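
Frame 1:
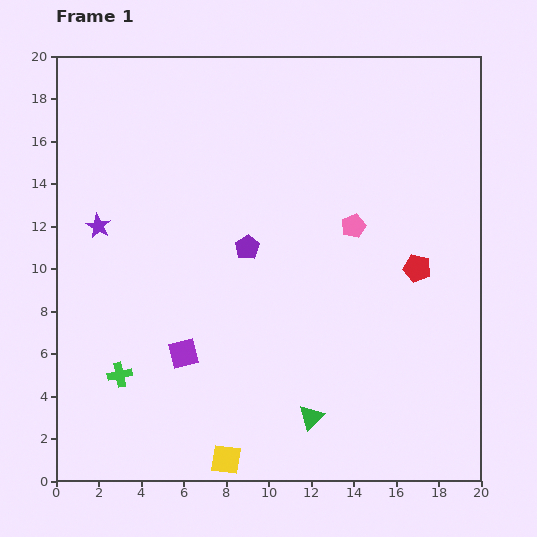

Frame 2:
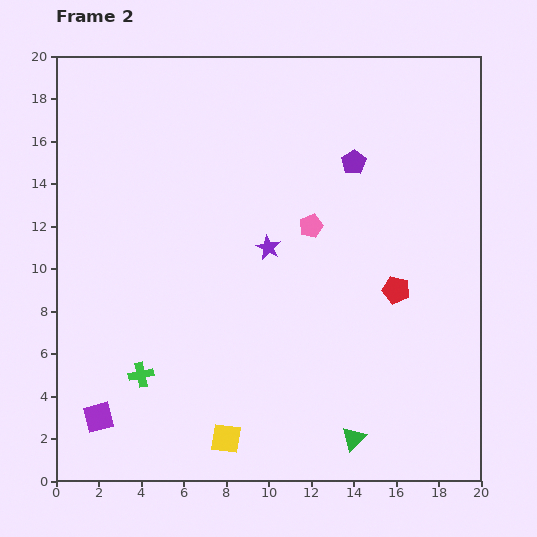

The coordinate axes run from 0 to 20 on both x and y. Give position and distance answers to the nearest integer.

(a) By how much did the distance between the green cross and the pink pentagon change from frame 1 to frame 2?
-2

Distance in frame 1: 13. Distance in frame 2: 11.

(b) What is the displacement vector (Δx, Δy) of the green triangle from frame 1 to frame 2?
(2, -1)

The green triangle was at (12, 3) in frame 1 and (14, 2) in frame 2.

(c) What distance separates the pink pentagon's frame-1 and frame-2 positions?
2

The pink pentagon moved from (14, 12) to (12, 12), a distance of √(2² + 0²) ≈ 2.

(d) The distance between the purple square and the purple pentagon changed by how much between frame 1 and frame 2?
+11

Distance in frame 1: 6. Distance in frame 2: 17.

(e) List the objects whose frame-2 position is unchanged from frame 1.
none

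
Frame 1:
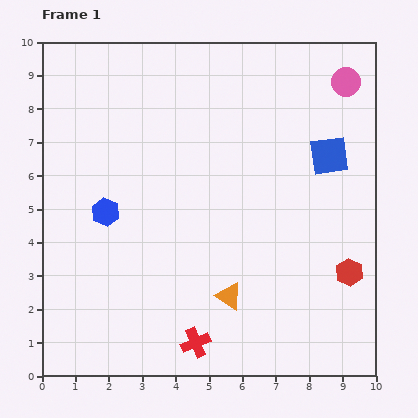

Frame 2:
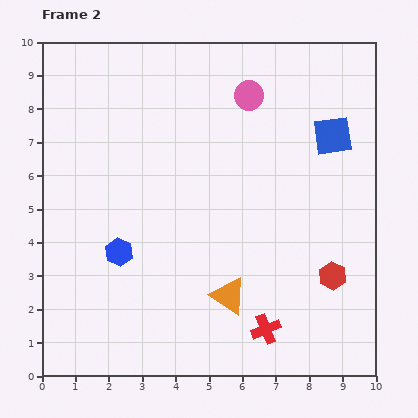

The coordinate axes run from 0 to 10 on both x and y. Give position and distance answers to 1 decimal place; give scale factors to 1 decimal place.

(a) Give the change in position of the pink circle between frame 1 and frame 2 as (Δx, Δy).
(-2.9, -0.4)

The pink circle was at (9.1, 8.8) in frame 1 and (6.2, 8.4) in frame 2.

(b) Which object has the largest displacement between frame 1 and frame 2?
the pink circle

(moved 2.9; next 2.1)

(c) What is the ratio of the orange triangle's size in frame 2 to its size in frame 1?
1.4×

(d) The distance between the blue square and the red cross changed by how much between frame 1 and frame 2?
-0.8

Distance in frame 1: 6.9. Distance in frame 2: 6.1.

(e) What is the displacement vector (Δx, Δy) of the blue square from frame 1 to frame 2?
(0.1, 0.6)

The blue square was at (8.6, 6.6) in frame 1 and (8.7, 7.2) in frame 2.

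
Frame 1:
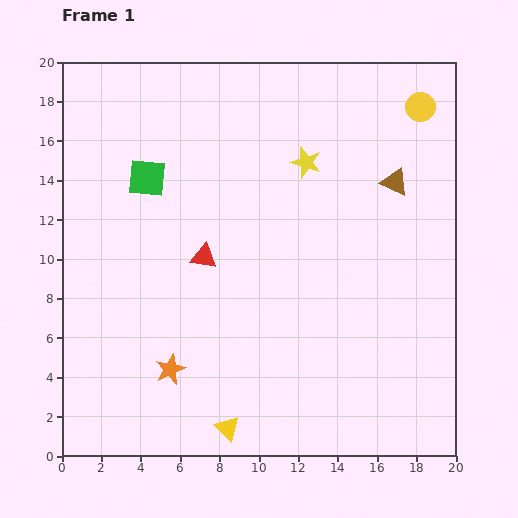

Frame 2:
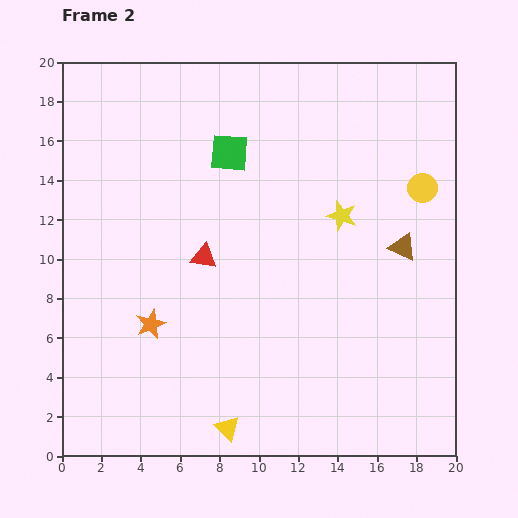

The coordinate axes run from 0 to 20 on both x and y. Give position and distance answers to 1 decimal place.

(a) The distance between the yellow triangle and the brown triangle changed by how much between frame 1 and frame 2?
-2.3

Distance in frame 1: 15.1. Distance in frame 2: 12.8.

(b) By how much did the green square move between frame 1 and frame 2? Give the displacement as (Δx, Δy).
(4.2, 1.3)

The green square was at (4.3, 14.1) in frame 1 and (8.5, 15.4) in frame 2.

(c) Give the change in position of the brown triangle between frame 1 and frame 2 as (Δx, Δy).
(0.4, -3.3)

The brown triangle was at (16.9, 13.9) in frame 1 and (17.3, 10.6) in frame 2.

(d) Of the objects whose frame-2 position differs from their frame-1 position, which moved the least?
the orange star

(moved 2.5)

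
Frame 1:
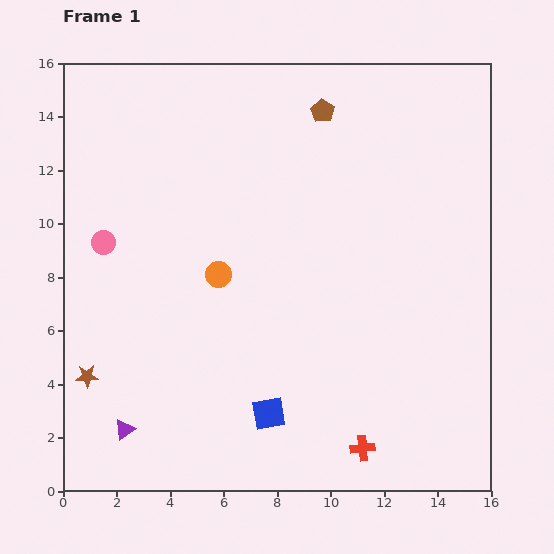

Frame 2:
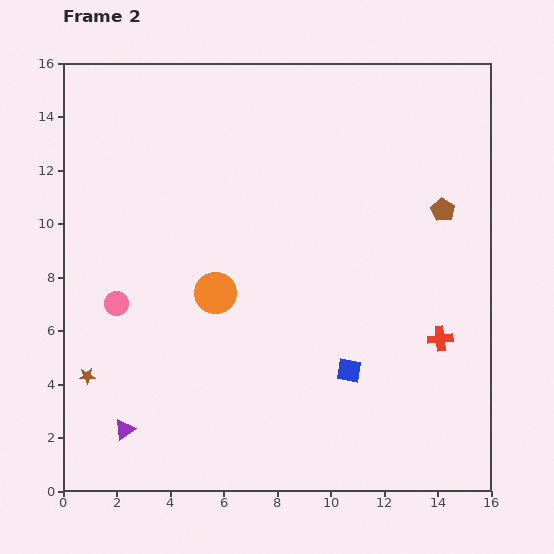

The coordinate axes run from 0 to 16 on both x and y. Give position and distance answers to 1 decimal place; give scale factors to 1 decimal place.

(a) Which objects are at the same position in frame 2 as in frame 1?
the purple triangle, the brown star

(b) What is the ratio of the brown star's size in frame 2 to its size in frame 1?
0.7×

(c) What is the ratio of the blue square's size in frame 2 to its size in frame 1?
0.7×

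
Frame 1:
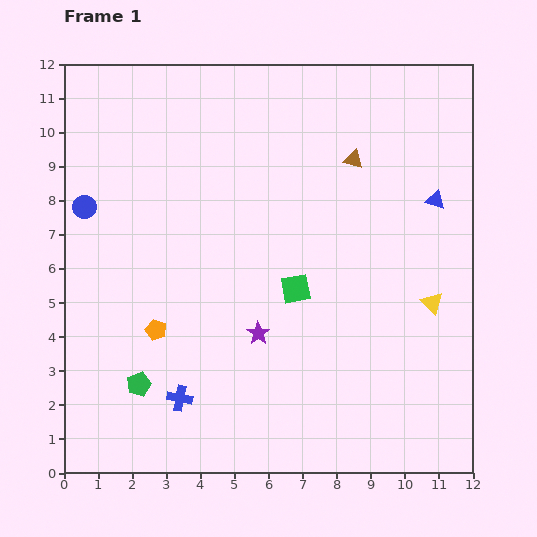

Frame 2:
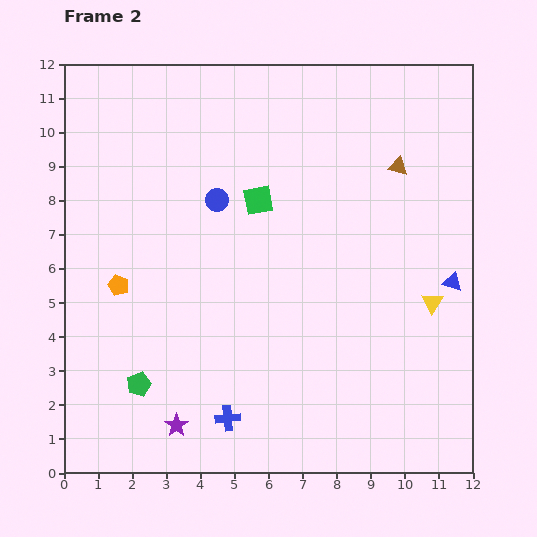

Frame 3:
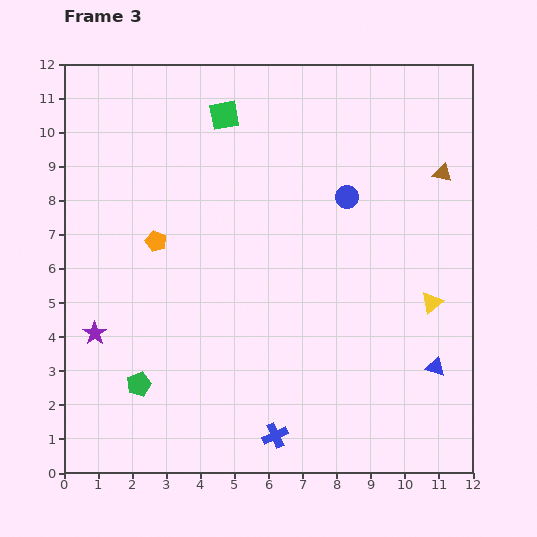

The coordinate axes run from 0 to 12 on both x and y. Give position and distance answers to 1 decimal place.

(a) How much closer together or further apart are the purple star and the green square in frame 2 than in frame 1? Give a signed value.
+5.3

Distance in frame 1: 1.7. Distance in frame 2: 7.0.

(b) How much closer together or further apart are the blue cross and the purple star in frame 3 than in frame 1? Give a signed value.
+3.1

Distance in frame 1: 3.0. Distance in frame 3: 6.1.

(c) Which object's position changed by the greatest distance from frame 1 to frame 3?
the blue circle

(moved 7.7; next 5.5)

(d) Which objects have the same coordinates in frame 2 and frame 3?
the green pentagon, the yellow triangle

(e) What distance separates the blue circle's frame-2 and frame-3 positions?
3.8

The blue circle moved from (4.5, 8.0) to (8.3, 8.1), a distance of √(3.8² + 0.1²) ≈ 3.8.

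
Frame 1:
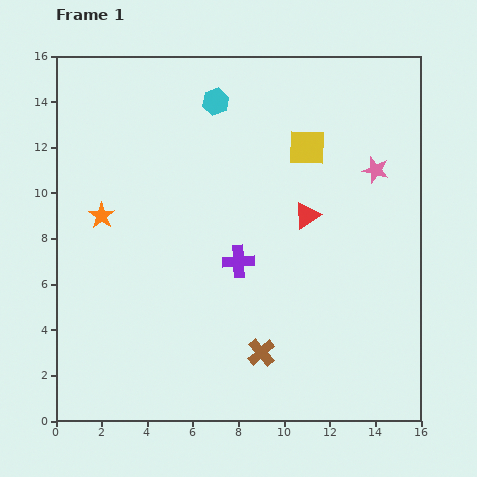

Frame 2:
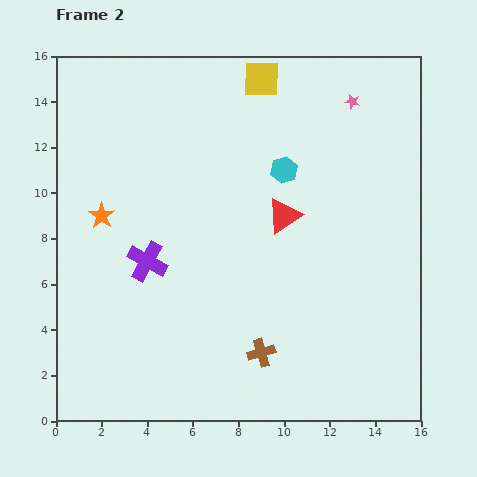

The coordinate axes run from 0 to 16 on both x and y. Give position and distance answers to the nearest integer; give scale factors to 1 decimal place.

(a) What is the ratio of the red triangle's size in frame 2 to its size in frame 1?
1.3×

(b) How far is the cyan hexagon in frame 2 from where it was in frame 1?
4

The cyan hexagon moved from (7, 14) to (10, 11), a distance of √(3² + 3²) ≈ 4.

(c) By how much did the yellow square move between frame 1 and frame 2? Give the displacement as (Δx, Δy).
(-2, 3)

The yellow square was at (11, 12) in frame 1 and (9, 15) in frame 2.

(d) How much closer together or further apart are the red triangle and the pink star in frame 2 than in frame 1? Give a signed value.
+2

Distance in frame 1: 4. Distance in frame 2: 6.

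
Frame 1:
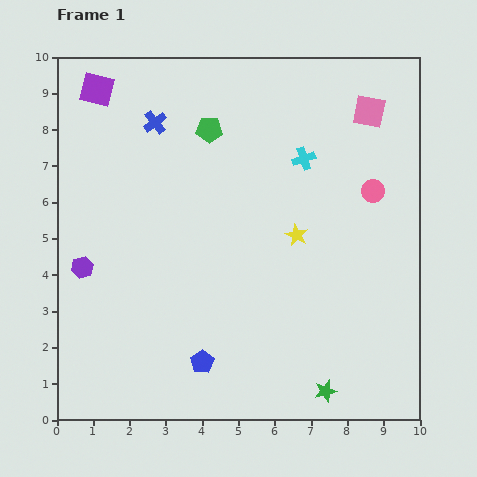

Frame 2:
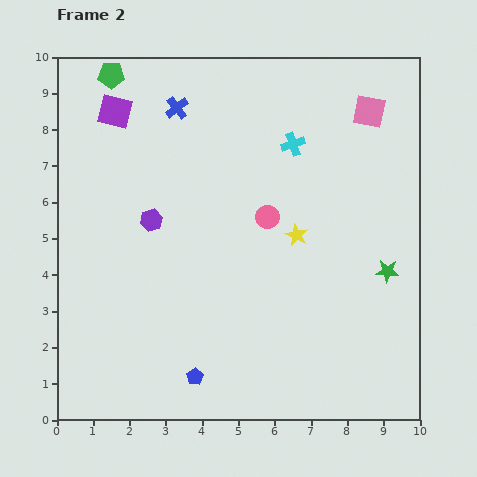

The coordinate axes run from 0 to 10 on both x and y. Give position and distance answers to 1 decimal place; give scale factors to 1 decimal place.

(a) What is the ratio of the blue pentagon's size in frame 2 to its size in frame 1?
0.7×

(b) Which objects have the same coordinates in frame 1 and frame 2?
the yellow star, the pink square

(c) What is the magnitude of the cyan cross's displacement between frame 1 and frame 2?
0.5

The cyan cross moved from (6.8, 7.2) to (6.5, 7.6), a distance of √(0.3² + 0.4²) ≈ 0.5.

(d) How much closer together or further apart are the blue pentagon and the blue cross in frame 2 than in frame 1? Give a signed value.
+0.7

Distance in frame 1: 6.7. Distance in frame 2: 7.4.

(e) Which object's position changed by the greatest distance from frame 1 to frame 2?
the green star

(moved 3.7; next 3.1)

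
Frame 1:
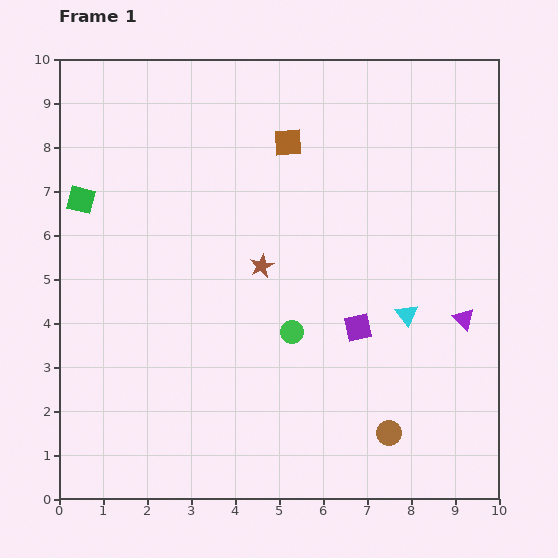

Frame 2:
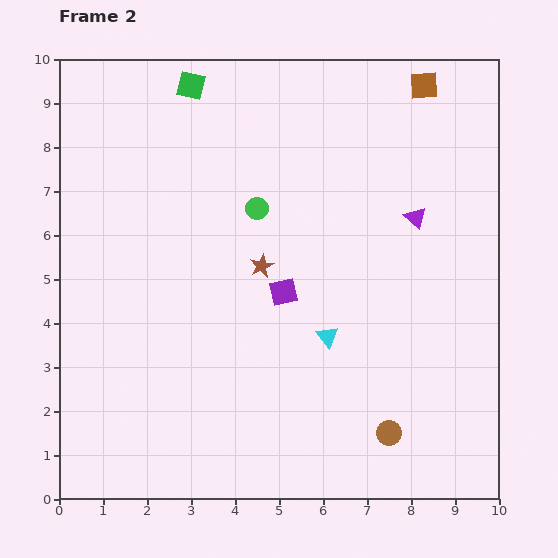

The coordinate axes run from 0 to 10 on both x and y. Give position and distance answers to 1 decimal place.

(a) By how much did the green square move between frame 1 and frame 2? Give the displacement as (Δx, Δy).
(2.5, 2.6)

The green square was at (0.5, 6.8) in frame 1 and (3.0, 9.4) in frame 2.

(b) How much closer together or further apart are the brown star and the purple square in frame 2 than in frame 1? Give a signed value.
-1.8

Distance in frame 1: 2.6. Distance in frame 2: 0.8.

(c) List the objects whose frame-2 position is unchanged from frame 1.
the brown star, the brown circle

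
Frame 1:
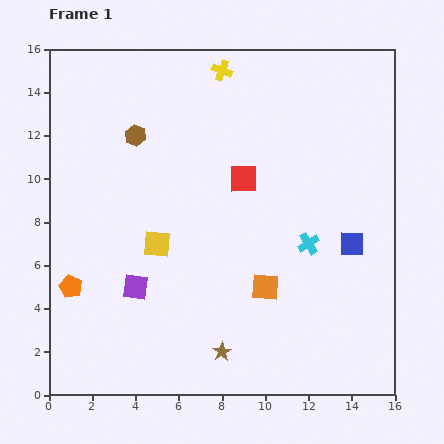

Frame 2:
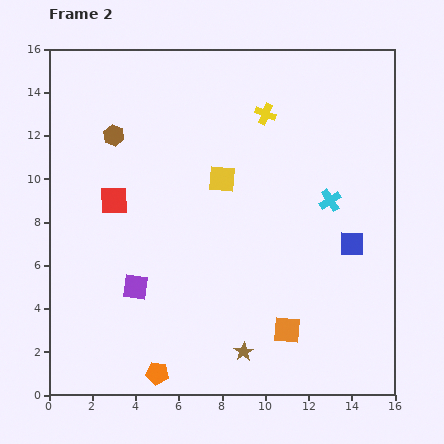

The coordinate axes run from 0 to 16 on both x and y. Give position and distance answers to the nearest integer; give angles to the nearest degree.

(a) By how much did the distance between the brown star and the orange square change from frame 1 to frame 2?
-2

Distance in frame 1: 4. Distance in frame 2: 2.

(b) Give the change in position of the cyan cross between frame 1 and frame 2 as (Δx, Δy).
(1, 2)

The cyan cross was at (12, 7) in frame 1 and (13, 9) in frame 2.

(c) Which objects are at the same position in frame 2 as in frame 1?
the purple square, the blue square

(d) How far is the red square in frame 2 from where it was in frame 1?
6

The red square moved from (9, 10) to (3, 9), a distance of √(6² + 1²) ≈ 6.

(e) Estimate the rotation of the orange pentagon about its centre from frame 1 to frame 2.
17° counter-clockwise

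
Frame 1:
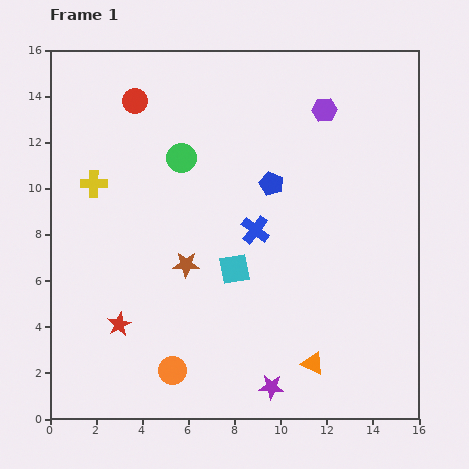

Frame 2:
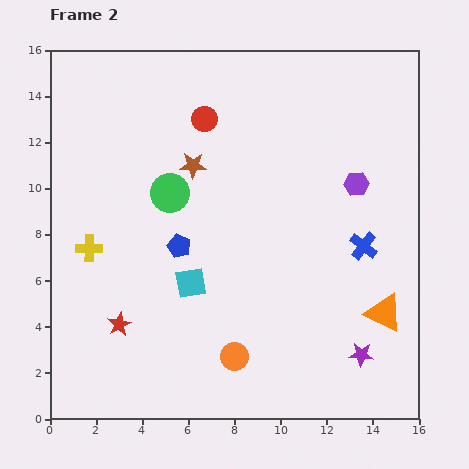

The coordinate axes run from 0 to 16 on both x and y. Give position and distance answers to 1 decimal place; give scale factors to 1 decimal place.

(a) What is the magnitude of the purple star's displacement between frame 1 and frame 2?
4.1

The purple star moved from (9.6, 1.4) to (13.5, 2.8), a distance of √(3.9² + 1.4²) ≈ 4.1.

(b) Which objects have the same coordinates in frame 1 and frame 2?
the red star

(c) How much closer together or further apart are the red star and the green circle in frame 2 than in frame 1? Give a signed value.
-1.6

Distance in frame 1: 7.7. Distance in frame 2: 6.1.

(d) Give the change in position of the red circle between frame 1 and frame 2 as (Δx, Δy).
(3.0, -0.8)

The red circle was at (3.7, 13.8) in frame 1 and (6.7, 13.0) in frame 2.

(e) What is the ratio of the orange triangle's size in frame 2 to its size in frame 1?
1.7×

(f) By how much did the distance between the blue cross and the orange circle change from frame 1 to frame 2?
+0.3

Distance in frame 1: 7.1. Distance in frame 2: 7.4.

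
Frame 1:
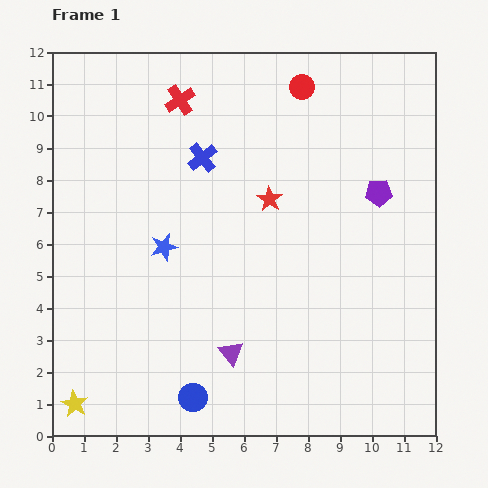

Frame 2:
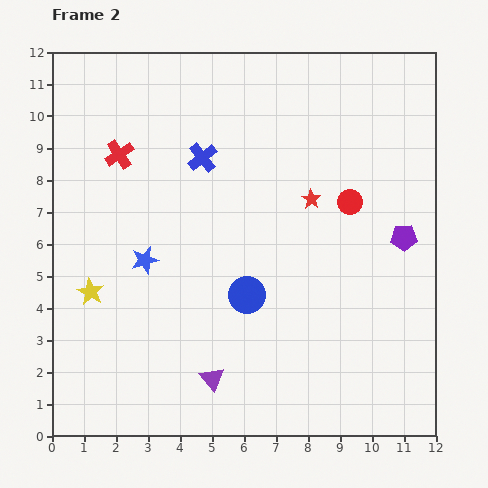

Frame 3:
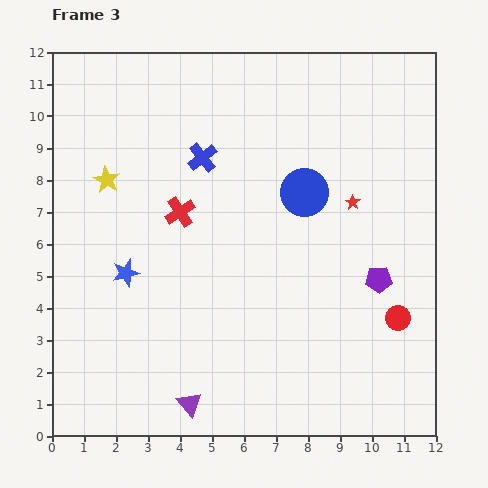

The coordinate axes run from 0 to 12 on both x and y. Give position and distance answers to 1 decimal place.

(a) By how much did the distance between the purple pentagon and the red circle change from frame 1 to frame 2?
-2.1

Distance in frame 1: 4.1. Distance in frame 2: 2.0.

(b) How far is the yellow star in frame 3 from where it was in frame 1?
7.1

The yellow star moved from (0.7, 1.0) to (1.7, 8.0), a distance of √(1.0² + 7.0²) ≈ 7.1.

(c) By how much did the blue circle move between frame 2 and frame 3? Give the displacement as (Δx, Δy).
(1.8, 3.2)

The blue circle was at (6.1, 4.4) in frame 2 and (7.9, 7.6) in frame 3.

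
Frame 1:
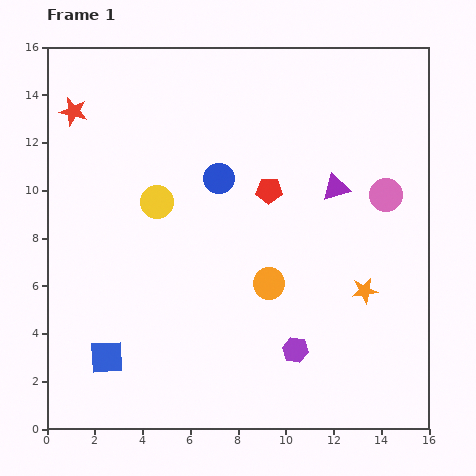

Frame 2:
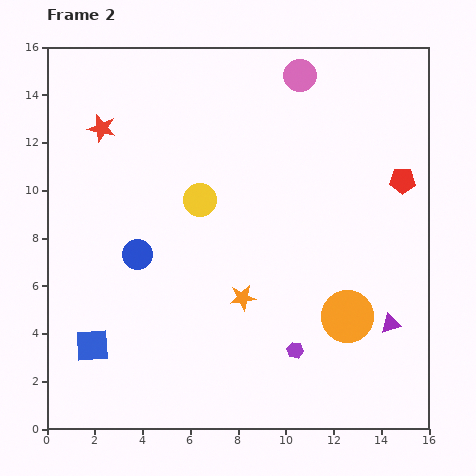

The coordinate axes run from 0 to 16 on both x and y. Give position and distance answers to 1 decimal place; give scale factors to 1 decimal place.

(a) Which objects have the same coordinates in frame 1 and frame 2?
the purple hexagon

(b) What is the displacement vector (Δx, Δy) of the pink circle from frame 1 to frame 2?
(-3.6, 5.0)

The pink circle was at (14.2, 9.8) in frame 1 and (10.6, 14.8) in frame 2.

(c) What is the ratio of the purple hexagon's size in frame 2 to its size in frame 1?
0.6×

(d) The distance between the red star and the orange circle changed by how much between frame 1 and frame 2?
+2.1

Distance in frame 1: 10.9. Distance in frame 2: 13.0.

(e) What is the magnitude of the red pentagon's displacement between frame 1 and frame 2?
5.6

The red pentagon moved from (9.3, 10.0) to (14.9, 10.4), a distance of √(5.6² + 0.4²) ≈ 5.6.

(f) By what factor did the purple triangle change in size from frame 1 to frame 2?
0.7×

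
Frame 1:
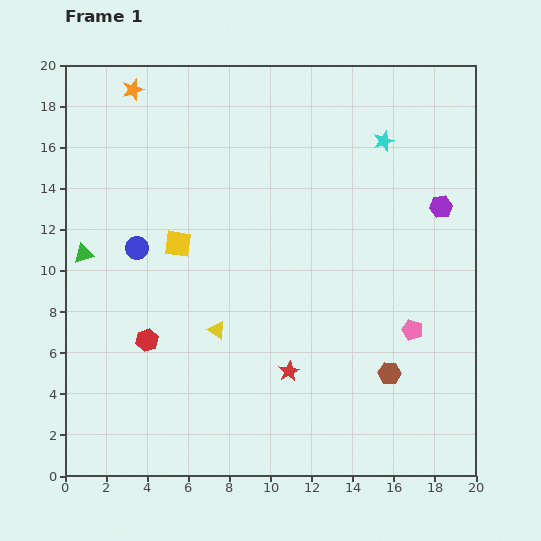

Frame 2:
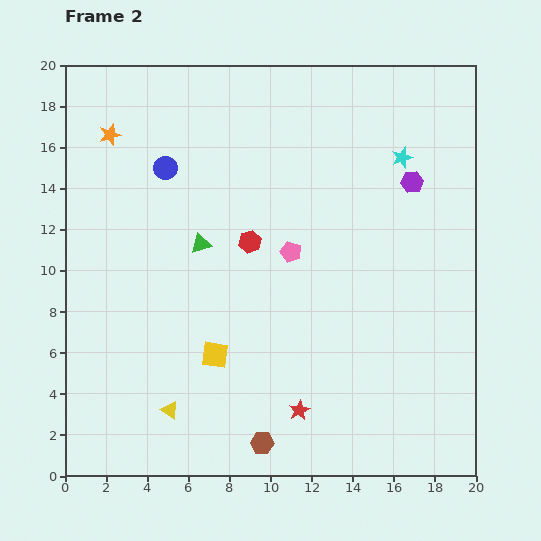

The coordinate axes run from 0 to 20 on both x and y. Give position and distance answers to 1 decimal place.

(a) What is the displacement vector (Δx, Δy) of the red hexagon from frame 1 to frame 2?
(5.0, 4.8)

The red hexagon was at (4.0, 6.6) in frame 1 and (9.0, 11.4) in frame 2.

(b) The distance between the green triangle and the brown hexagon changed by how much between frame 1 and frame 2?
-5.8

Distance in frame 1: 16.0. Distance in frame 2: 10.2.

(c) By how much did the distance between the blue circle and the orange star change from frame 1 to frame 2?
-4.6

Distance in frame 1: 7.7. Distance in frame 2: 3.1.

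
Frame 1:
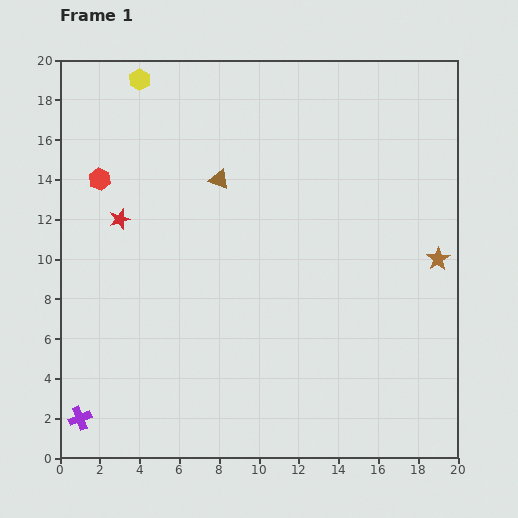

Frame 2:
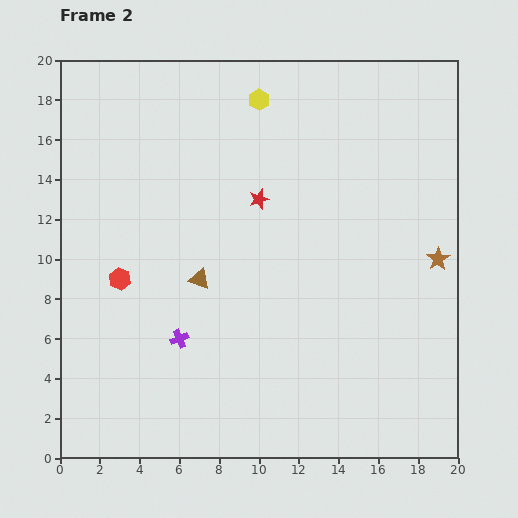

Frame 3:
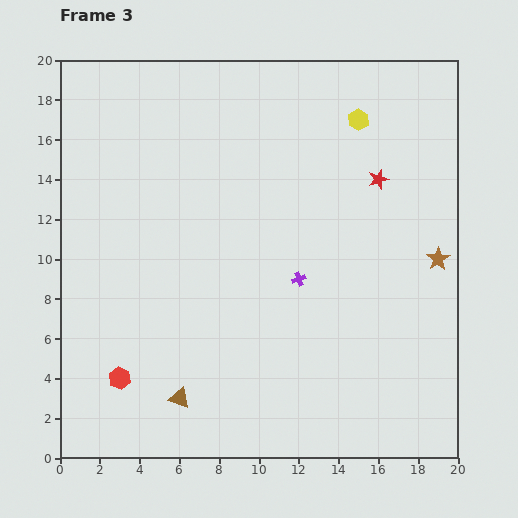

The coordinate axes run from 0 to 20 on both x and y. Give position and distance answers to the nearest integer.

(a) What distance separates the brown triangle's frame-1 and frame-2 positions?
5

The brown triangle moved from (8, 14) to (7, 9), a distance of √(1² + 5²) ≈ 5.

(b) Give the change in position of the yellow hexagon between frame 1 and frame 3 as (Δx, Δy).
(11, -2)

The yellow hexagon was at (4, 19) in frame 1 and (15, 17) in frame 3.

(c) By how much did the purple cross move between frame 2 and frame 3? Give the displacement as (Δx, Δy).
(6, 3)

The purple cross was at (6, 6) in frame 2 and (12, 9) in frame 3.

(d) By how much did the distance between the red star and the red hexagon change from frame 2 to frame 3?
+8

Distance in frame 2: 8. Distance in frame 3: 16.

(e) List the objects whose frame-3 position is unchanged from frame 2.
the brown star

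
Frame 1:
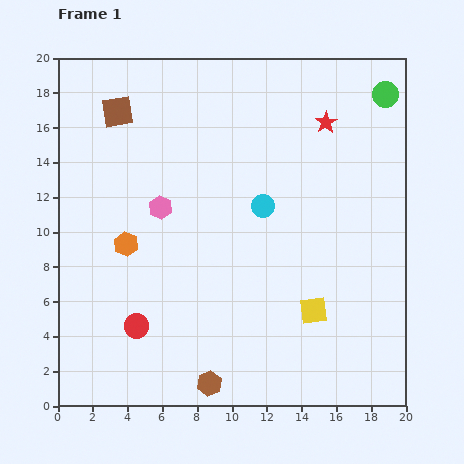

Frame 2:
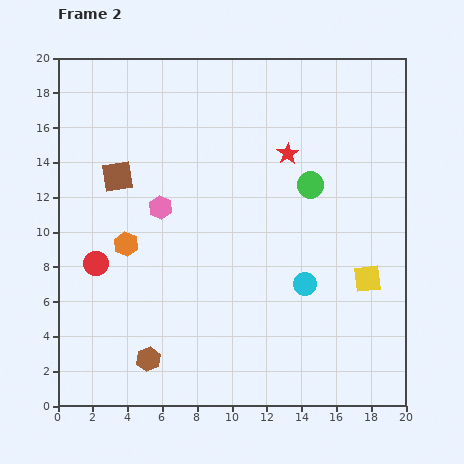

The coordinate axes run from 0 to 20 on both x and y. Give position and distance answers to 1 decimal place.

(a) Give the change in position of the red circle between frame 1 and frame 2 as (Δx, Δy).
(-2.3, 3.6)

The red circle was at (4.5, 4.6) in frame 1 and (2.2, 8.2) in frame 2.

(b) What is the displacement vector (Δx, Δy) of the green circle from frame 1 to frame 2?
(-4.3, -5.2)

The green circle was at (18.8, 17.9) in frame 1 and (14.5, 12.7) in frame 2.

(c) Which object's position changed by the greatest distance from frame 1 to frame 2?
the green circle

(moved 6.7; next 5.1)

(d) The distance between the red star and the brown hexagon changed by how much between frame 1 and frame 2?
-2.1

Distance in frame 1: 16.4. Distance in frame 2: 14.3.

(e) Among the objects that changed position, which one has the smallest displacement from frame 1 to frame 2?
the red star

(moved 2.8)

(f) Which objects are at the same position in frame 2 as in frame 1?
the pink hexagon, the orange hexagon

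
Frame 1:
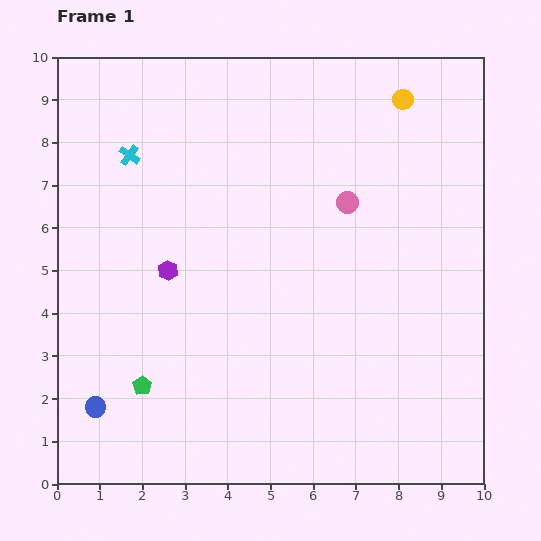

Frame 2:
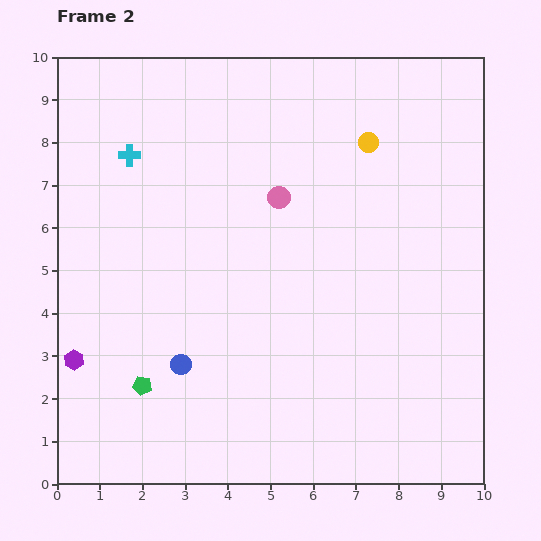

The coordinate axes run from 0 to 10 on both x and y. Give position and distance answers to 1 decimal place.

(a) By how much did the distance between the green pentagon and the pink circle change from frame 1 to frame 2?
-1.0

Distance in frame 1: 6.4. Distance in frame 2: 5.4.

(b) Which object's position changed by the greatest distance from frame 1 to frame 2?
the purple hexagon

(moved 3.0; next 2.2)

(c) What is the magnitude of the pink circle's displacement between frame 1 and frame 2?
1.6

The pink circle moved from (6.8, 6.6) to (5.2, 6.7), a distance of √(1.6² + 0.1²) ≈ 1.6.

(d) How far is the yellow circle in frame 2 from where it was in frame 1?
1.3

The yellow circle moved from (8.1, 9.0) to (7.3, 8.0), a distance of √(0.8² + 1.0²) ≈ 1.3.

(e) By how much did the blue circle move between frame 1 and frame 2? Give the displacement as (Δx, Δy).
(2.0, 1.0)

The blue circle was at (0.9, 1.8) in frame 1 and (2.9, 2.8) in frame 2.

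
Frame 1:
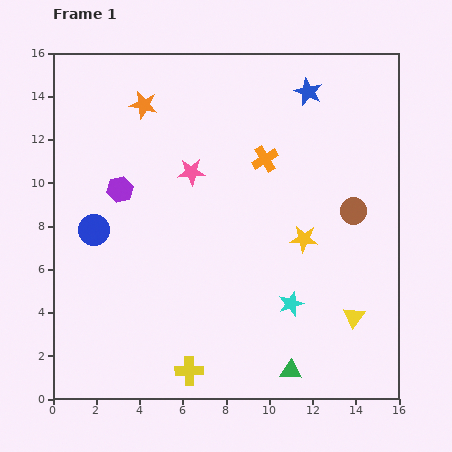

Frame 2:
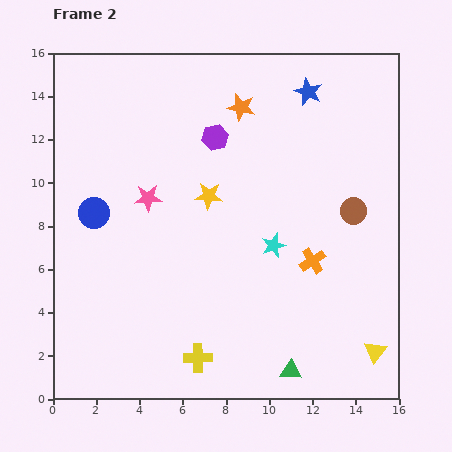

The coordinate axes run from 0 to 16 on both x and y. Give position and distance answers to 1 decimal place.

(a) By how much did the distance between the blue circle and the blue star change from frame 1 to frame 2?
-0.4

Distance in frame 1: 11.8. Distance in frame 2: 11.4.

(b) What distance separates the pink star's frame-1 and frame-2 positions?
2.3

The pink star moved from (6.4, 10.5) to (4.4, 9.3), a distance of √(2.0² + 1.2²) ≈ 2.3.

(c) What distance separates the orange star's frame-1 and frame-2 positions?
4.5

The orange star moved from (4.2, 13.6) to (8.7, 13.5), a distance of √(4.5² + 0.1²) ≈ 4.5.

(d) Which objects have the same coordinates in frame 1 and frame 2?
the blue star, the green triangle, the brown circle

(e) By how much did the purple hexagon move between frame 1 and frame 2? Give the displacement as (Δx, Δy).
(4.4, 2.4)

The purple hexagon was at (3.1, 9.7) in frame 1 and (7.5, 12.1) in frame 2.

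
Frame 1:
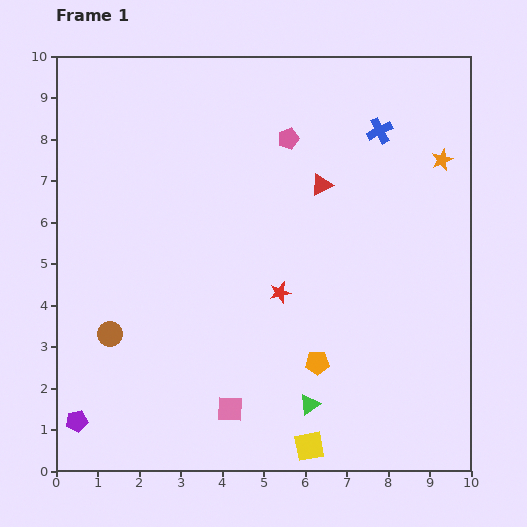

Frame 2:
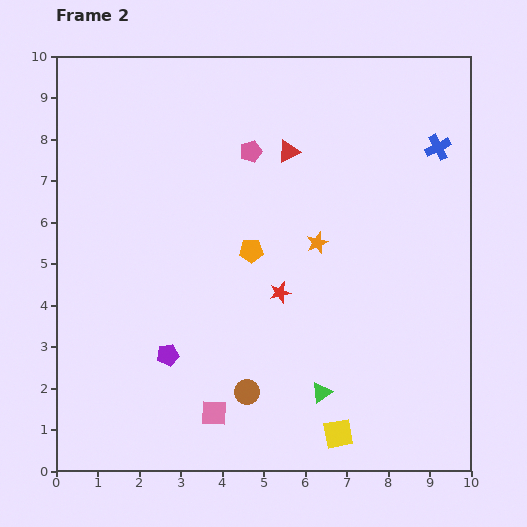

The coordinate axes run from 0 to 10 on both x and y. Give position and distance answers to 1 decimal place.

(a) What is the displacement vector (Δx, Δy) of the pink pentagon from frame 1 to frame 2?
(-0.9, -0.3)

The pink pentagon was at (5.6, 8.0) in frame 1 and (4.7, 7.7) in frame 2.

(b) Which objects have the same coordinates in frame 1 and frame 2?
the red star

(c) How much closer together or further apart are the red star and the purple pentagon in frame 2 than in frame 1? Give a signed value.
-2.7

Distance in frame 1: 5.8. Distance in frame 2: 3.1.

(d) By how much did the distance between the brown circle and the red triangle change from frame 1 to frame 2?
-0.3

Distance in frame 1: 6.2. Distance in frame 2: 5.9.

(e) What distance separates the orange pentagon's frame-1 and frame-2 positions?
3.1

The orange pentagon moved from (6.3, 2.6) to (4.7, 5.3), a distance of √(1.6² + 2.7²) ≈ 3.1.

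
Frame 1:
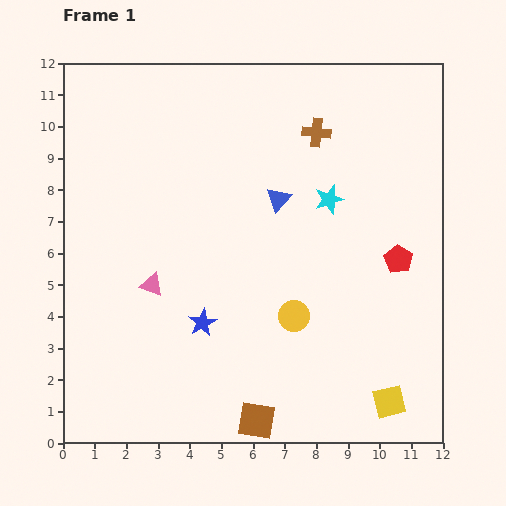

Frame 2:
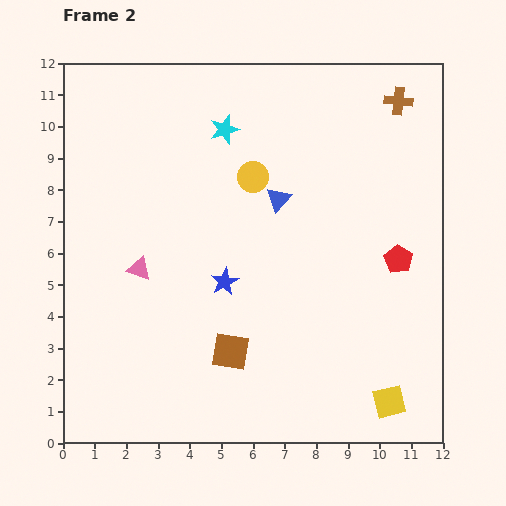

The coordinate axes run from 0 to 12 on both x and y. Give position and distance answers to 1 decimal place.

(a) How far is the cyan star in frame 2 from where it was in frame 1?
4.0

The cyan star moved from (8.4, 7.7) to (5.1, 9.9), a distance of √(3.3² + 2.2²) ≈ 4.0.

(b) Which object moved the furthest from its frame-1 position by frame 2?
the yellow circle

(moved 4.6; next 4.0)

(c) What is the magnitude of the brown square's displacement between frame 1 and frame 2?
2.3

The brown square moved from (6.1, 0.7) to (5.3, 2.9), a distance of √(0.8² + 2.2²) ≈ 2.3.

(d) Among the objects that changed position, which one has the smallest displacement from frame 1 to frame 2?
the pink triangle

(moved 0.6)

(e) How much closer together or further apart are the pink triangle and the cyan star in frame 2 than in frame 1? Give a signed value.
-1.0

Distance in frame 1: 6.2. Distance in frame 2: 5.2.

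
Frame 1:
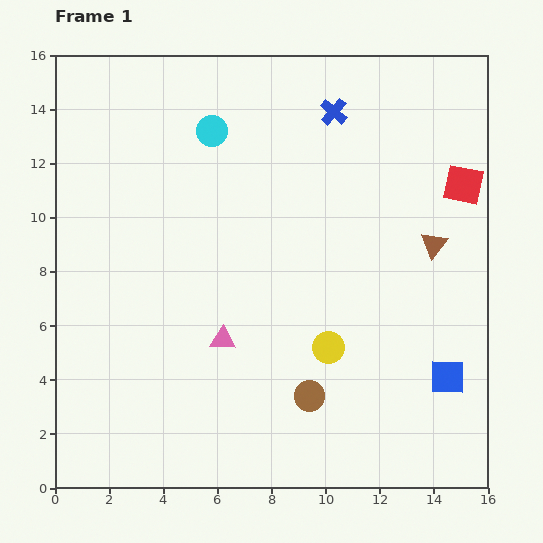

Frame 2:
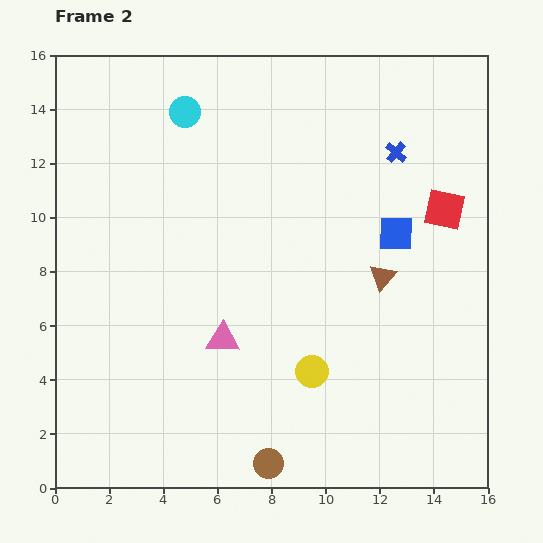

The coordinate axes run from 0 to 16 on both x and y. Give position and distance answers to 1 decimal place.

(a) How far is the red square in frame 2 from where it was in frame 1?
1.1

The red square moved from (15.1, 11.2) to (14.4, 10.3), a distance of √(0.7² + 0.9²) ≈ 1.1.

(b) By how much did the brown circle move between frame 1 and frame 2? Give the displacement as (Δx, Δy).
(-1.5, -2.5)

The brown circle was at (9.4, 3.4) in frame 1 and (7.9, 0.9) in frame 2.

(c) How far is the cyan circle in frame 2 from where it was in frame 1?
1.2

The cyan circle moved from (5.8, 13.2) to (4.8, 13.9), a distance of √(1.0² + 0.7²) ≈ 1.2.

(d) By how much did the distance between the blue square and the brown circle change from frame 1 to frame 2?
+4.6

Distance in frame 1: 5.1. Distance in frame 2: 9.7.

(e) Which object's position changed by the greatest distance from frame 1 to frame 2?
the blue square

(moved 5.6; next 2.9)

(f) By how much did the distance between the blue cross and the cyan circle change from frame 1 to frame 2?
+3.3

Distance in frame 1: 4.6. Distance in frame 2: 7.9.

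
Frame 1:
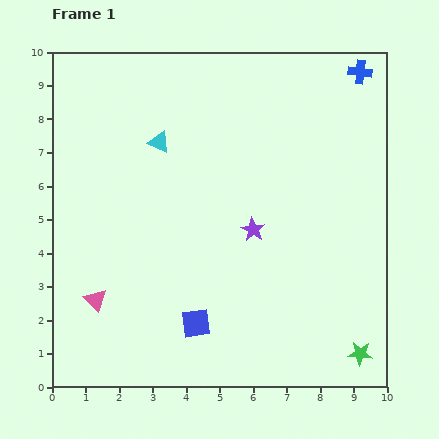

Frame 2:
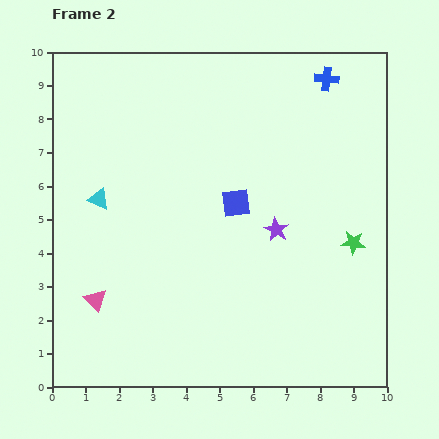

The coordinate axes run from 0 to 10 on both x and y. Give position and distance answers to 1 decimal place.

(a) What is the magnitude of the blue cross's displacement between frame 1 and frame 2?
1.0

The blue cross moved from (9.2, 9.4) to (8.2, 9.2), a distance of √(1.0² + 0.2²) ≈ 1.0.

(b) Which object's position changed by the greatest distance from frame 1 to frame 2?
the blue square

(moved 3.8; next 3.3)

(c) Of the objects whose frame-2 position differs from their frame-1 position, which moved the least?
the purple star

(moved 0.7)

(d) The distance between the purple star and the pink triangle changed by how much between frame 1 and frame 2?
+0.7

Distance in frame 1: 5.1. Distance in frame 2: 5.8.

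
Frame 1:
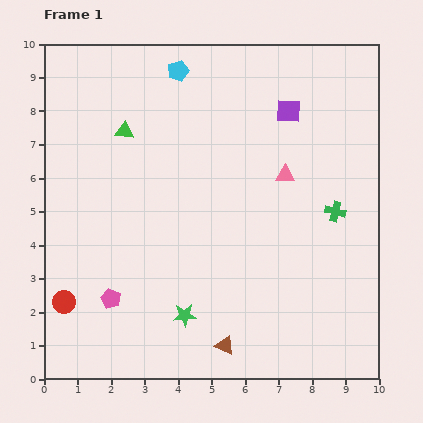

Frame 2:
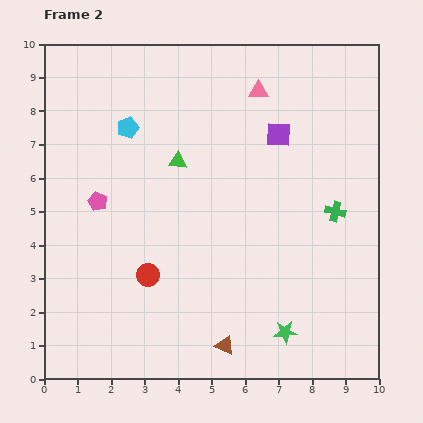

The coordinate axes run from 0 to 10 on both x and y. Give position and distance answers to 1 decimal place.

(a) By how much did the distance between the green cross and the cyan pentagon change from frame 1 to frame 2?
+0.4

Distance in frame 1: 6.3. Distance in frame 2: 6.7.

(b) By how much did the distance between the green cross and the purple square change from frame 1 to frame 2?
-0.4

Distance in frame 1: 3.3. Distance in frame 2: 2.9.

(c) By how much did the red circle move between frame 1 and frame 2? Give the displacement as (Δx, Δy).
(2.5, 0.8)

The red circle was at (0.6, 2.3) in frame 1 and (3.1, 3.1) in frame 2.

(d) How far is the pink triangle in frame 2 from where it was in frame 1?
2.6

The pink triangle moved from (7.2, 6.1) to (6.4, 8.6), a distance of √(0.8² + 2.5²) ≈ 2.6.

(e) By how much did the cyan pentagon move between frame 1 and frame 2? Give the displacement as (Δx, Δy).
(-1.5, -1.7)

The cyan pentagon was at (4.0, 9.2) in frame 1 and (2.5, 7.5) in frame 2.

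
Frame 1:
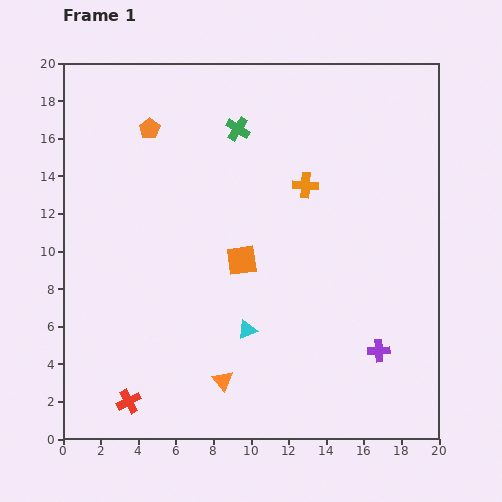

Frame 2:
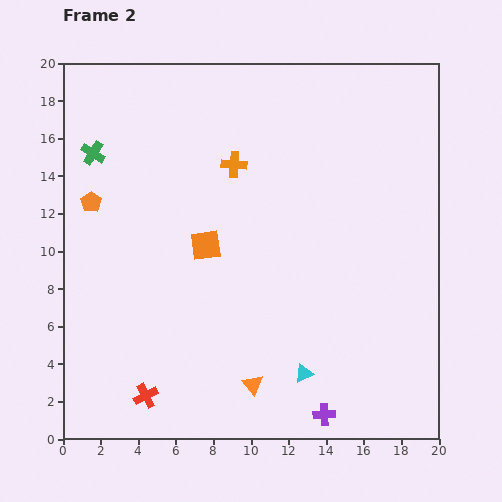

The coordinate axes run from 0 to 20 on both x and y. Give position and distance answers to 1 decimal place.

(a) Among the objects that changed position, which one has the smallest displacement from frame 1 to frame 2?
the red cross

(moved 0.9)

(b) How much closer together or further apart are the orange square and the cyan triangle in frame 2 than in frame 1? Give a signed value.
+4.9

Distance in frame 1: 3.7. Distance in frame 2: 8.6.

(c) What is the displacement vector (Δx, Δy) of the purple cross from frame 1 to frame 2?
(-2.9, -3.4)

The purple cross was at (16.8, 4.7) in frame 1 and (13.9, 1.3) in frame 2.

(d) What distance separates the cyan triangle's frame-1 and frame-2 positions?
3.8

The cyan triangle moved from (9.8, 5.8) to (12.8, 3.5), a distance of √(3.0² + 2.3²) ≈ 3.8.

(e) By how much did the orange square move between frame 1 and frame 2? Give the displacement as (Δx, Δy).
(-1.9, 0.8)

The orange square was at (9.5, 9.5) in frame 1 and (7.6, 10.3) in frame 2.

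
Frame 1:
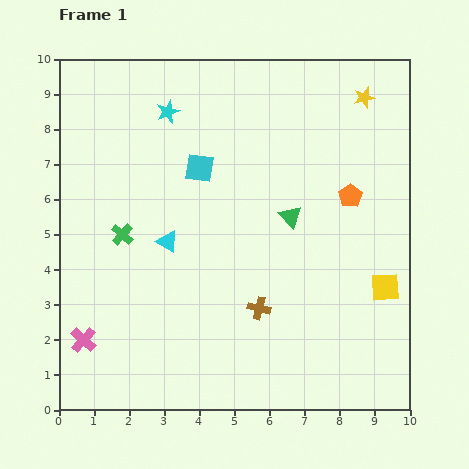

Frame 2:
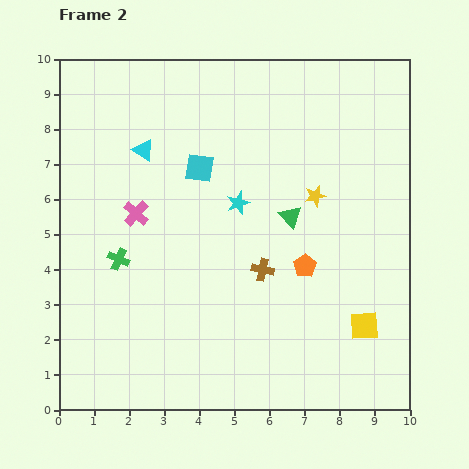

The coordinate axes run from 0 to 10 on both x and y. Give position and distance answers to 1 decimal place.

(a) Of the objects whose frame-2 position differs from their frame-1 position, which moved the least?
the green cross

(moved 0.7)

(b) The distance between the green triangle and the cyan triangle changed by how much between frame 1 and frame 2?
+1.0

Distance in frame 1: 3.6. Distance in frame 2: 4.6.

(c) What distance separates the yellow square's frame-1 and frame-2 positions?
1.3

The yellow square moved from (9.3, 3.5) to (8.7, 2.4), a distance of √(0.6² + 1.1²) ≈ 1.3.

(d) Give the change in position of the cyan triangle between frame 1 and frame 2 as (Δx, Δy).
(-0.7, 2.6)

The cyan triangle was at (3.1, 4.8) in frame 1 and (2.4, 7.4) in frame 2.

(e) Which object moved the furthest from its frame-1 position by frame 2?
the pink cross

(moved 3.9; next 3.3)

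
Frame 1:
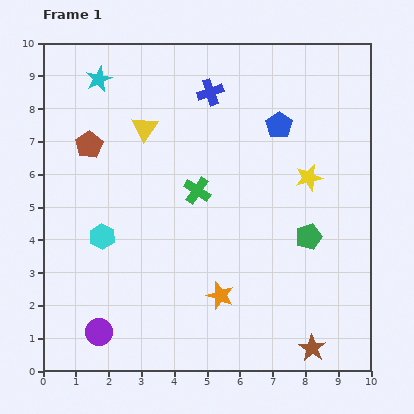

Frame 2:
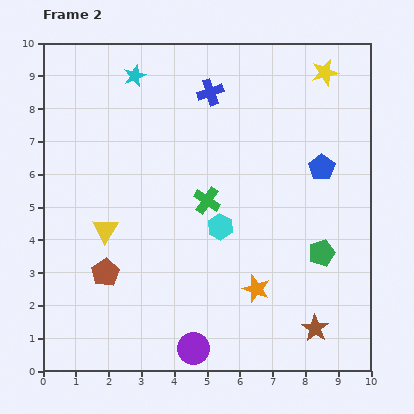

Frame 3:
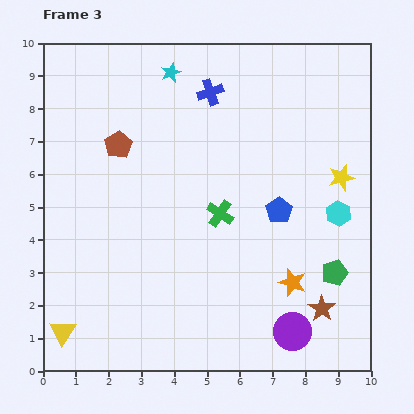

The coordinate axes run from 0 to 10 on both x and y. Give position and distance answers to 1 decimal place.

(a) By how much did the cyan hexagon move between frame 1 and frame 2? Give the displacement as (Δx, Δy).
(3.6, 0.3)

The cyan hexagon was at (1.8, 4.1) in frame 1 and (5.4, 4.4) in frame 2.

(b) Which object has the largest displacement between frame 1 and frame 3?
the cyan hexagon

(moved 7.2; next 6.7)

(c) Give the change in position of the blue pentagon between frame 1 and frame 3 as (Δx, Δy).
(0.0, -2.6)

The blue pentagon was at (7.2, 7.5) in frame 1 and (7.2, 4.9) in frame 3.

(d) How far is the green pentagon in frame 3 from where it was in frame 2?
0.7

The green pentagon moved from (8.5, 3.6) to (8.9, 3.0), a distance of √(0.4² + 0.6²) ≈ 0.7.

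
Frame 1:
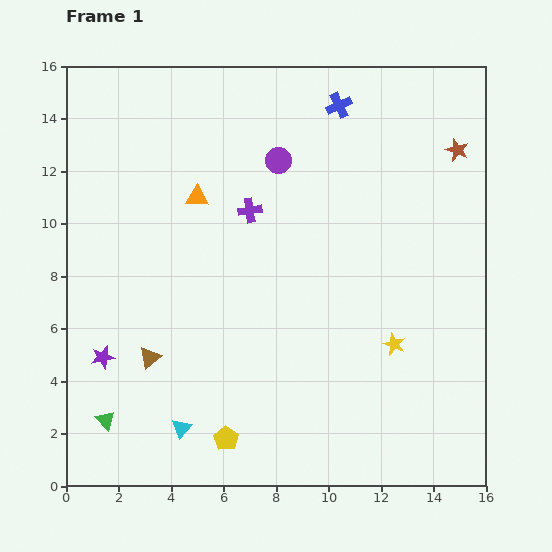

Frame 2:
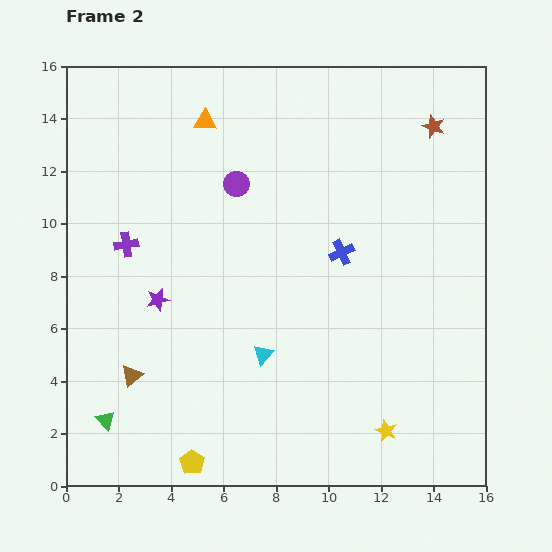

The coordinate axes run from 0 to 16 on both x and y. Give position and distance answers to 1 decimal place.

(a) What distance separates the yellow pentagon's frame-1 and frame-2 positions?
1.6

The yellow pentagon moved from (6.1, 1.8) to (4.8, 0.9), a distance of √(1.3² + 0.9²) ≈ 1.6.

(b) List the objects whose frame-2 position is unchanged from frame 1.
the green triangle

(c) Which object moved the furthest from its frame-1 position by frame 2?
the blue cross

(moved 5.6; next 4.9)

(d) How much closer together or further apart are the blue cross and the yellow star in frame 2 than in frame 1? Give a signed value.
-2.3

Distance in frame 1: 9.3. Distance in frame 2: 7.0.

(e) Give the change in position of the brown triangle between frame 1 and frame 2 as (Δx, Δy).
(-0.7, -0.7)

The brown triangle was at (3.2, 4.9) in frame 1 and (2.5, 4.2) in frame 2.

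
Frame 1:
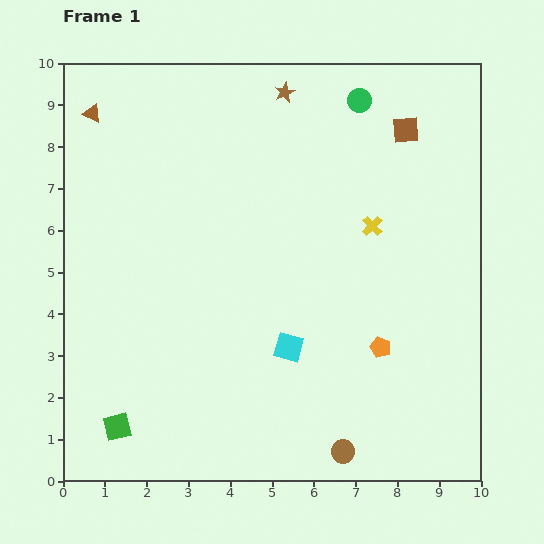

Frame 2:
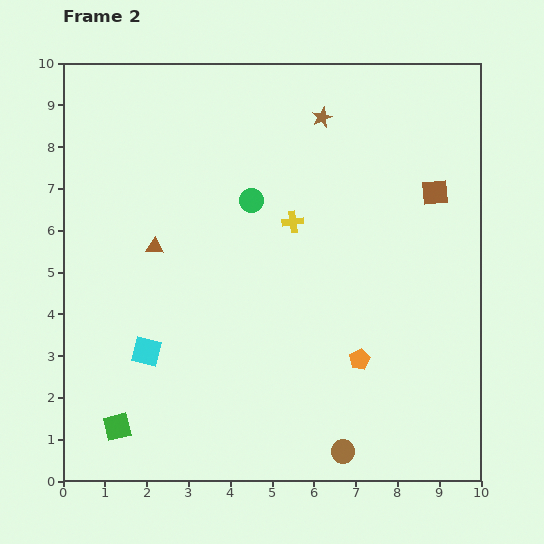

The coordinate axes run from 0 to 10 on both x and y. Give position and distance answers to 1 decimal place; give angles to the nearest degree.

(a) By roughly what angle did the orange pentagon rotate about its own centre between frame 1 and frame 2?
23° clockwise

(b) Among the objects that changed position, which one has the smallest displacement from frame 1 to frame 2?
the orange pentagon

(moved 0.6)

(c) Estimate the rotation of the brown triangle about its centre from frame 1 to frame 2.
22° counter-clockwise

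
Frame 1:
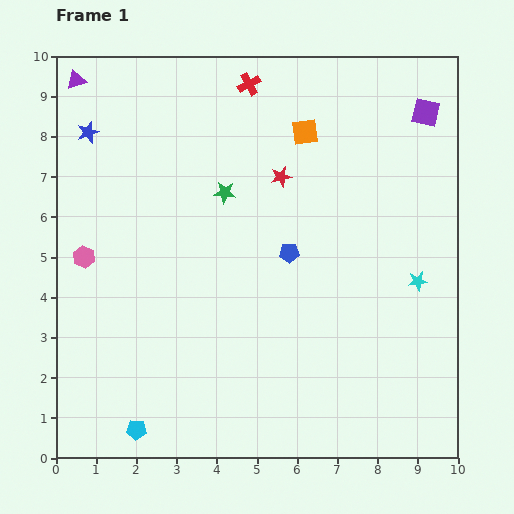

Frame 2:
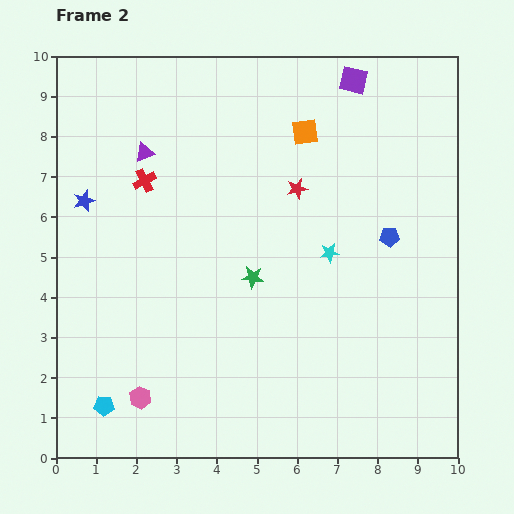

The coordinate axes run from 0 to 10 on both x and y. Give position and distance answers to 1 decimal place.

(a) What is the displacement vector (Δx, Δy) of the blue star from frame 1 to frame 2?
(-0.1, -1.7)

The blue star was at (0.8, 8.1) in frame 1 and (0.7, 6.4) in frame 2.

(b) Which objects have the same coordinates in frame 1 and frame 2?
the orange square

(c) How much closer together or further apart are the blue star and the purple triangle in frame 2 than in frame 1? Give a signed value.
+0.6

Distance in frame 1: 1.3. Distance in frame 2: 1.9.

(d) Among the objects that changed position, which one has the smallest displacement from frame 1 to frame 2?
the red star

(moved 0.5)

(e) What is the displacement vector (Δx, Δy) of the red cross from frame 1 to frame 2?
(-2.6, -2.4)

The red cross was at (4.8, 9.3) in frame 1 and (2.2, 6.9) in frame 2.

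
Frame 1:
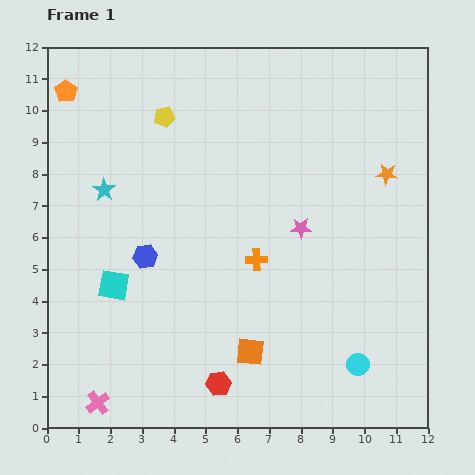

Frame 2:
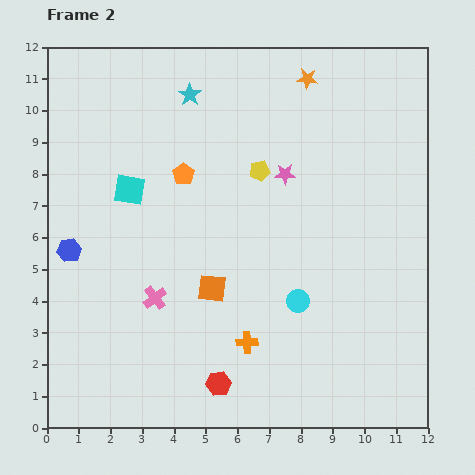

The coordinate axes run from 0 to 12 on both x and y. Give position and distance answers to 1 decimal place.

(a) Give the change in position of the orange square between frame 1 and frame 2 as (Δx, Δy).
(-1.2, 2.0)

The orange square was at (6.4, 2.4) in frame 1 and (5.2, 4.4) in frame 2.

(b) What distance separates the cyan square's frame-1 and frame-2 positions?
3.0

The cyan square moved from (2.1, 4.5) to (2.6, 7.5), a distance of √(0.5² + 3.0²) ≈ 3.0.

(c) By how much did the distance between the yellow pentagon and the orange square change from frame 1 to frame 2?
-3.9

Distance in frame 1: 7.9. Distance in frame 2: 4.0.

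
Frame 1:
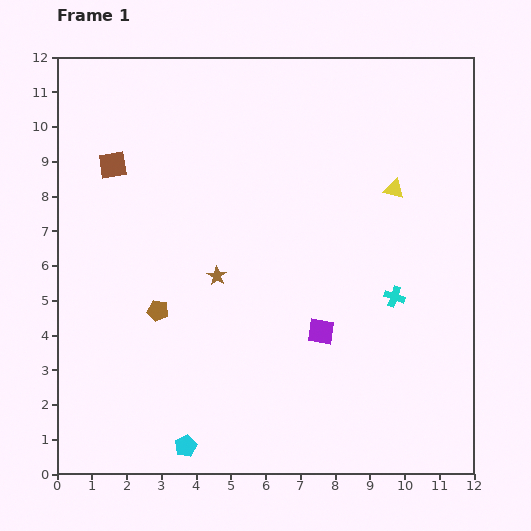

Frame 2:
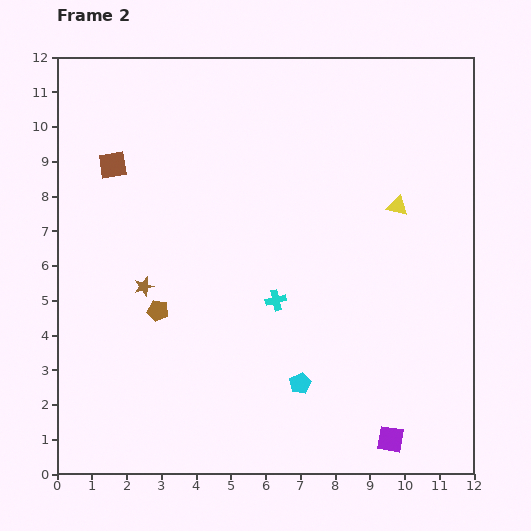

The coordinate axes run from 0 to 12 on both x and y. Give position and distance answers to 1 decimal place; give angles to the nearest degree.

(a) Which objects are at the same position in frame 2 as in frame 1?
the brown square, the brown pentagon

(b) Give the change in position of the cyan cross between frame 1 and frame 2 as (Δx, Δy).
(-3.4, -0.1)

The cyan cross was at (9.7, 5.1) in frame 1 and (6.3, 5.0) in frame 2.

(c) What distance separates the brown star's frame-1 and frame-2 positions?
2.1

The brown star moved from (4.6, 5.7) to (2.5, 5.4), a distance of √(2.1² + 0.3²) ≈ 2.1.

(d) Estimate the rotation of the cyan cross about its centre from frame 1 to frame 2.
33° counter-clockwise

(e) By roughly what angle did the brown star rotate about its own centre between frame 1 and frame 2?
24° clockwise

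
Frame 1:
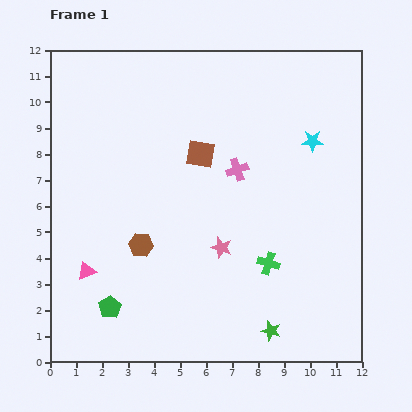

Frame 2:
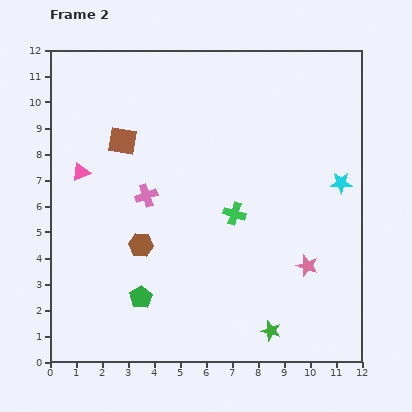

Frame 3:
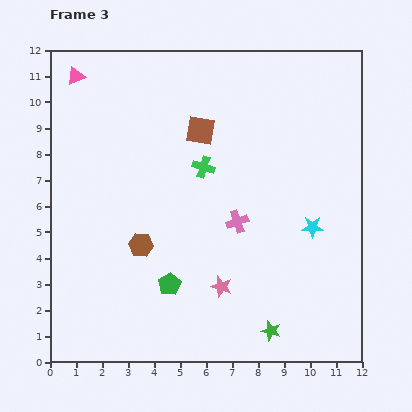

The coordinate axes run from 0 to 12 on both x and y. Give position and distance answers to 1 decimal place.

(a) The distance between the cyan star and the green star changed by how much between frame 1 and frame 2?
-1.2

Distance in frame 1: 7.5. Distance in frame 2: 6.3.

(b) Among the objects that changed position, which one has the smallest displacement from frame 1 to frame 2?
the green pentagon

(moved 1.3)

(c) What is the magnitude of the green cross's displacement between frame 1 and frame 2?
2.3

The green cross moved from (8.4, 3.8) to (7.1, 5.7), a distance of √(1.3² + 1.9²) ≈ 2.3.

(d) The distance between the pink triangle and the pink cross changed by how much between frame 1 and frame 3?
+1.4

Distance in frame 1: 7.0. Distance in frame 3: 8.4.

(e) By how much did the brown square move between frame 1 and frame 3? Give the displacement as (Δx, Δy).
(0.0, 0.9)

The brown square was at (5.8, 8.0) in frame 1 and (5.8, 8.9) in frame 3.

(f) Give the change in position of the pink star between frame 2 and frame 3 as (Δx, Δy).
(-3.3, -0.8)

The pink star was at (9.9, 3.7) in frame 2 and (6.6, 2.9) in frame 3.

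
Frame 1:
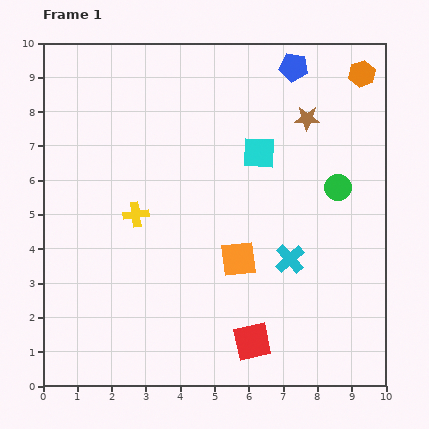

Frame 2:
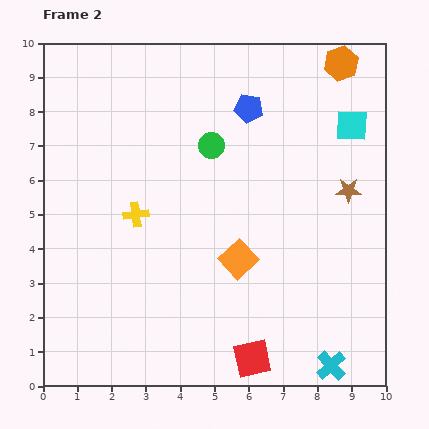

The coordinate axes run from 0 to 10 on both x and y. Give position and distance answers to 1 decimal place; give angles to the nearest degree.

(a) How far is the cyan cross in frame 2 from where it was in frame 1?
3.3

The cyan cross moved from (7.2, 3.7) to (8.4, 0.6), a distance of √(1.2² + 3.1²) ≈ 3.3.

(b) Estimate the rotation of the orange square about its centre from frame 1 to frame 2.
37° counter-clockwise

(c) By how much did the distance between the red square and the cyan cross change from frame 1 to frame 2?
-0.3

Distance in frame 1: 2.6. Distance in frame 2: 2.3.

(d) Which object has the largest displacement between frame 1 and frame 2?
the green circle

(moved 3.9; next 3.3)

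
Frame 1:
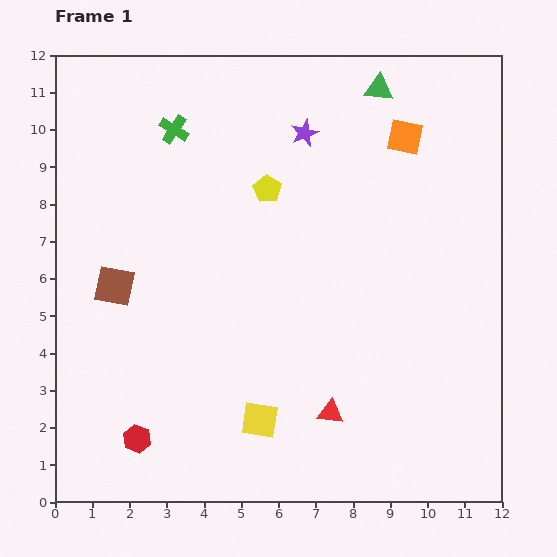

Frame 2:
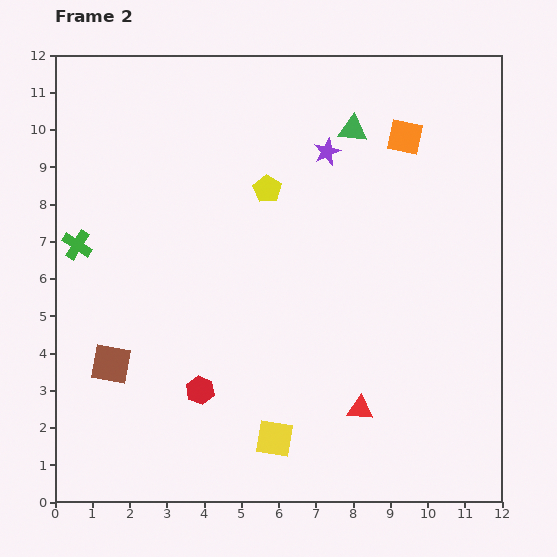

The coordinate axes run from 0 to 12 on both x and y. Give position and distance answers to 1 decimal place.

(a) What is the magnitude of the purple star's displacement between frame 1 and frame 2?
0.8

The purple star moved from (6.7, 9.9) to (7.3, 9.4), a distance of √(0.6² + 0.5²) ≈ 0.8.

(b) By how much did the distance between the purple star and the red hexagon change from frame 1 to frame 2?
-2.2

Distance in frame 1: 9.4. Distance in frame 2: 7.2.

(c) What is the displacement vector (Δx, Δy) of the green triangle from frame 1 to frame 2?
(-0.7, -1.1)

The green triangle was at (8.7, 11.1) in frame 1 and (8.0, 10.0) in frame 2.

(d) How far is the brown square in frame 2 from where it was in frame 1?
2.1

The brown square moved from (1.6, 5.8) to (1.5, 3.7), a distance of √(0.1² + 2.1²) ≈ 2.1.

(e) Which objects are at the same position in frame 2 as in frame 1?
the orange square, the yellow pentagon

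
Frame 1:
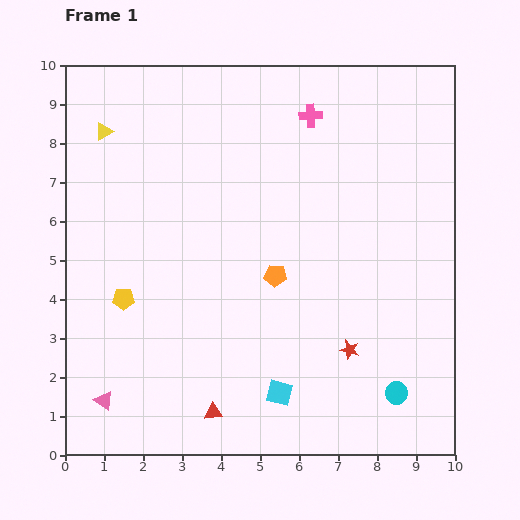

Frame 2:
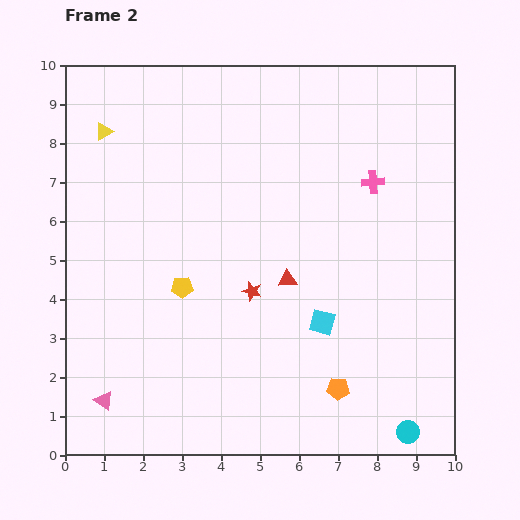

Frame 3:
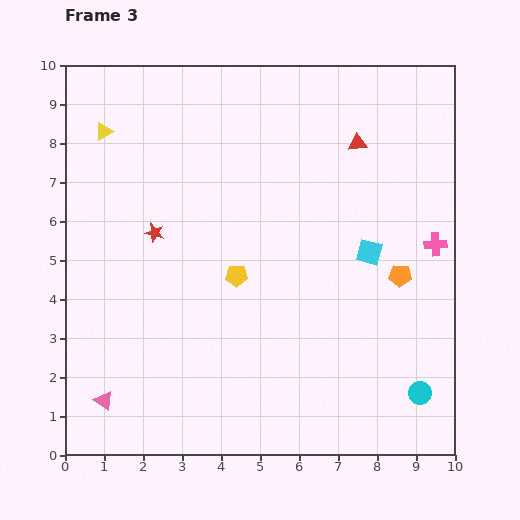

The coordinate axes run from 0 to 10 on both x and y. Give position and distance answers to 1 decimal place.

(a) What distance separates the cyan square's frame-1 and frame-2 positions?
2.1

The cyan square moved from (5.5, 1.6) to (6.6, 3.4), a distance of √(1.1² + 1.8²) ≈ 2.1.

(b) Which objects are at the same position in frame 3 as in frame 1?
the yellow triangle, the pink triangle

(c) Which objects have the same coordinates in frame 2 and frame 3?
the yellow triangle, the pink triangle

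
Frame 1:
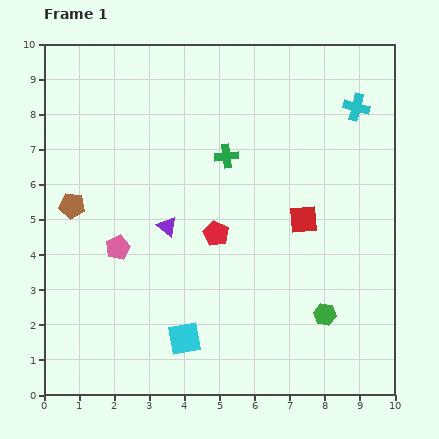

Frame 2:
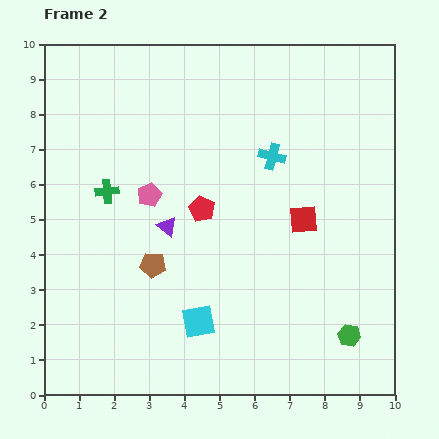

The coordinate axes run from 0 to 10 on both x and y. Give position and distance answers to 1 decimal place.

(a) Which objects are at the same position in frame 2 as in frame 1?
the red square, the purple triangle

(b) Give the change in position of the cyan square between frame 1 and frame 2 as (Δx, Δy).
(0.4, 0.5)

The cyan square was at (4.0, 1.6) in frame 1 and (4.4, 2.1) in frame 2.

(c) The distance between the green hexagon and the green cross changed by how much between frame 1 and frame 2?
+2.7

Distance in frame 1: 5.3. Distance in frame 2: 8.0.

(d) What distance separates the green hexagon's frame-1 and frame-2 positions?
0.9

The green hexagon moved from (8.0, 2.3) to (8.7, 1.7), a distance of √(0.7² + 0.6²) ≈ 0.9.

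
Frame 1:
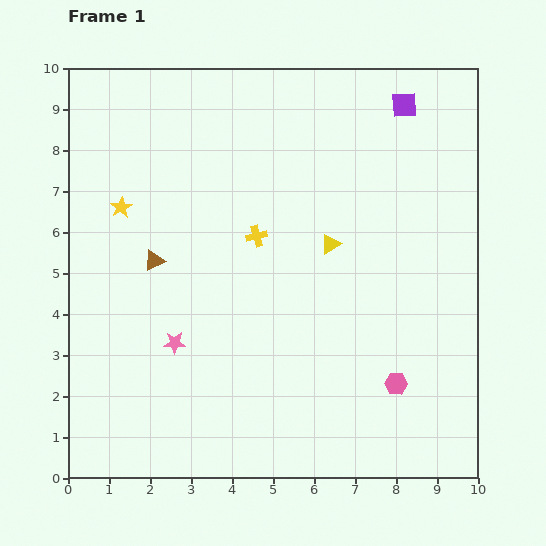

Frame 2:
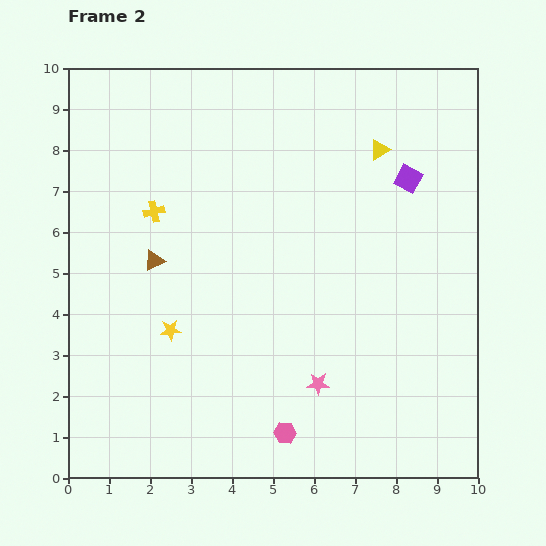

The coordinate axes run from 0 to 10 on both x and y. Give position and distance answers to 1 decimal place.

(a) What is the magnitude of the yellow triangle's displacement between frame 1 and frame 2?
2.6

The yellow triangle moved from (6.4, 5.7) to (7.6, 8.0), a distance of √(1.2² + 2.3²) ≈ 2.6.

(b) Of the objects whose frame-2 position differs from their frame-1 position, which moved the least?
the purple square

(moved 1.8)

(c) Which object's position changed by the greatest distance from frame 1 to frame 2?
the pink star

(moved 3.6; next 3.2)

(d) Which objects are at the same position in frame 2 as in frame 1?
the brown triangle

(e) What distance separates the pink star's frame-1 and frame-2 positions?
3.6

The pink star moved from (2.6, 3.3) to (6.1, 2.3), a distance of √(3.5² + 1.0²) ≈ 3.6.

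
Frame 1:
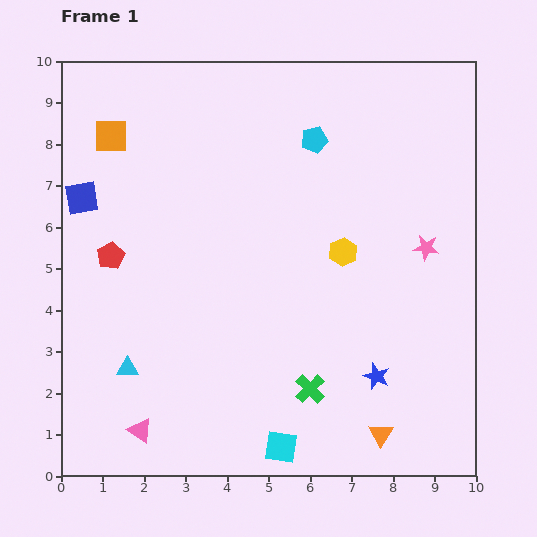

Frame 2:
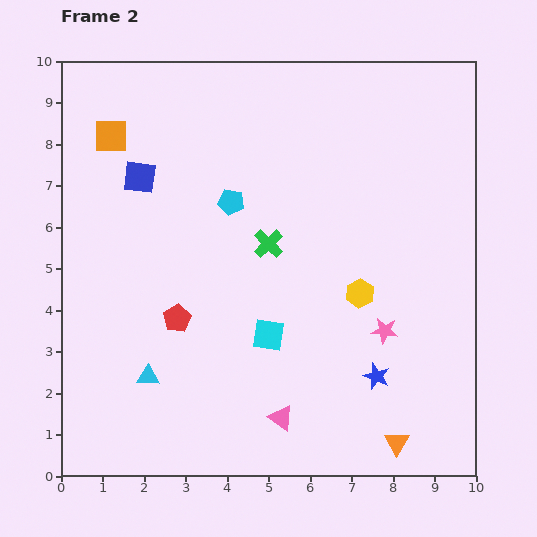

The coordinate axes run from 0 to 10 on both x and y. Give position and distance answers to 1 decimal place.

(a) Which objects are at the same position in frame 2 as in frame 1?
the blue star, the orange square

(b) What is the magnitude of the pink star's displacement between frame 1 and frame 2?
2.2

The pink star moved from (8.8, 5.5) to (7.8, 3.5), a distance of √(1.0² + 2.0²) ≈ 2.2.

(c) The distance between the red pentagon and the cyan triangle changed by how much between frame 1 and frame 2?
-1.1

Distance in frame 1: 2.7. Distance in frame 2: 1.6.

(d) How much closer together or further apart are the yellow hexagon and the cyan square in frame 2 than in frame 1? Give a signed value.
-2.5

Distance in frame 1: 4.9. Distance in frame 2: 2.4.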